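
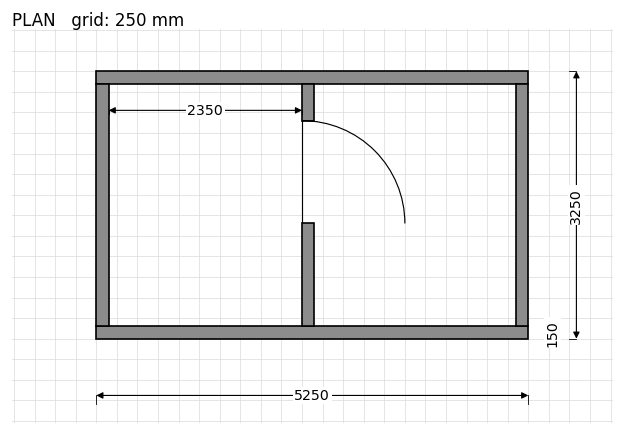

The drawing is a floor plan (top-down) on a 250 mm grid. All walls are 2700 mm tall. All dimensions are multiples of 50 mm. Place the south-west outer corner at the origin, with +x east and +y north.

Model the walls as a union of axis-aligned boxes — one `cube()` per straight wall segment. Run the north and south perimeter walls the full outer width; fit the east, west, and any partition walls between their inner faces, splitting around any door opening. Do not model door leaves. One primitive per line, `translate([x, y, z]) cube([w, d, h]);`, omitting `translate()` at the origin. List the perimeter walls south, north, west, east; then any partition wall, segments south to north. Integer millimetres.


cube([5250, 150, 2700]);
translate([0, 3100, 0]) cube([5250, 150, 2700]);
translate([0, 150, 0]) cube([150, 2950, 2700]);
translate([5100, 150, 0]) cube([150, 2950, 2700]);
translate([2500, 150, 0]) cube([150, 1250, 2700]);
translate([2500, 2650, 0]) cube([150, 450, 2700]);


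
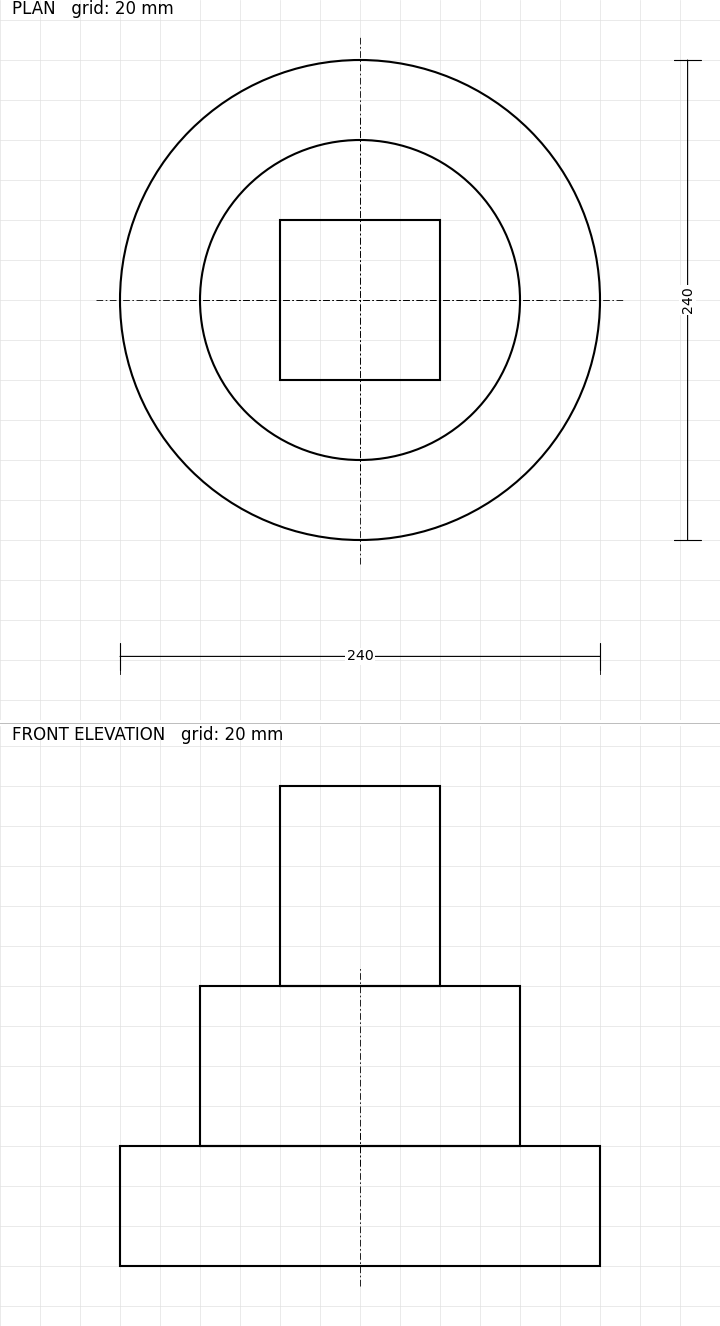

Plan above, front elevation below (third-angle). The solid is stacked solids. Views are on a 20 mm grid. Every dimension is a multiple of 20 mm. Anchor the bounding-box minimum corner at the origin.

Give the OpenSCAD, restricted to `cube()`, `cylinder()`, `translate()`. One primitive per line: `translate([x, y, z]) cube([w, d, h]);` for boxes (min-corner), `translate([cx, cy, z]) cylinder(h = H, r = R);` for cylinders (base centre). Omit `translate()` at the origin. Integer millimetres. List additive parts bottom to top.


translate([120, 120, 0]) cylinder(h = 60, r = 120);
translate([120, 120, 60]) cylinder(h = 80, r = 80);
translate([80, 80, 140]) cube([80, 80, 100]);


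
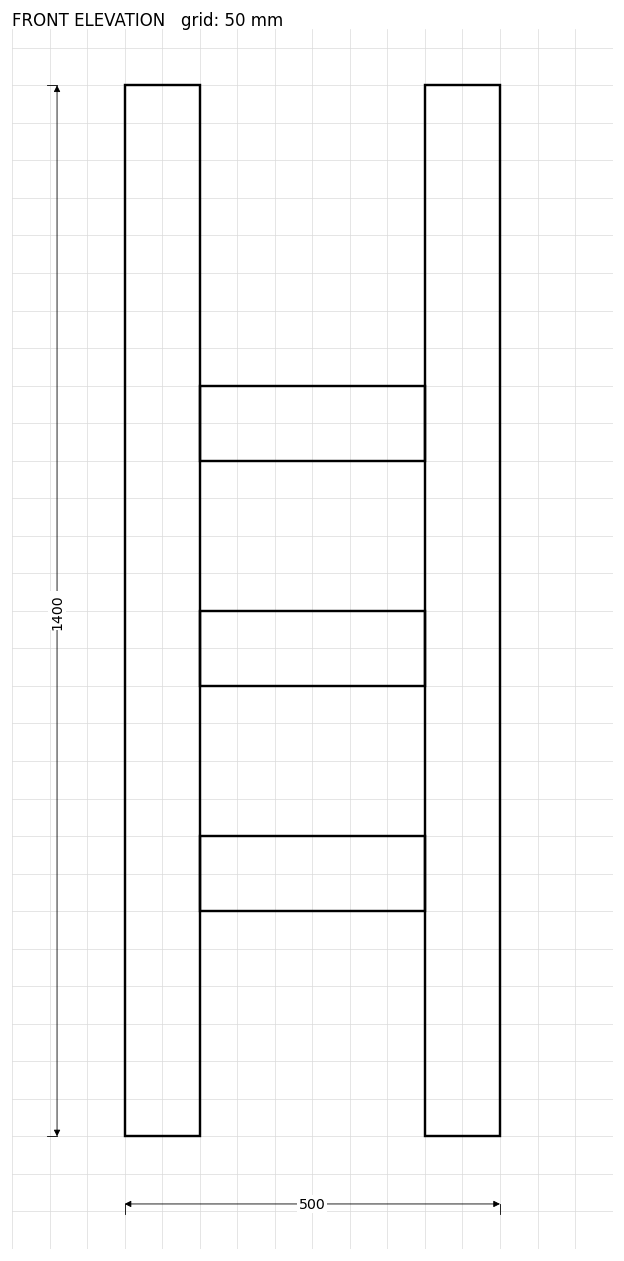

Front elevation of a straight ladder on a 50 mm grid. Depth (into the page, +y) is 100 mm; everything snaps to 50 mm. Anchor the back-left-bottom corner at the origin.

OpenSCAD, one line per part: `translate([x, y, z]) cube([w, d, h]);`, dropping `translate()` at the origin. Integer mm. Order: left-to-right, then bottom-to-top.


cube([100, 100, 1400]);
translate([100, 0, 300]) cube([300, 100, 100]);
translate([100, 0, 600]) cube([300, 100, 100]);
translate([100, 0, 900]) cube([300, 100, 100]);
translate([400, 0, 0]) cube([100, 100, 1400]);


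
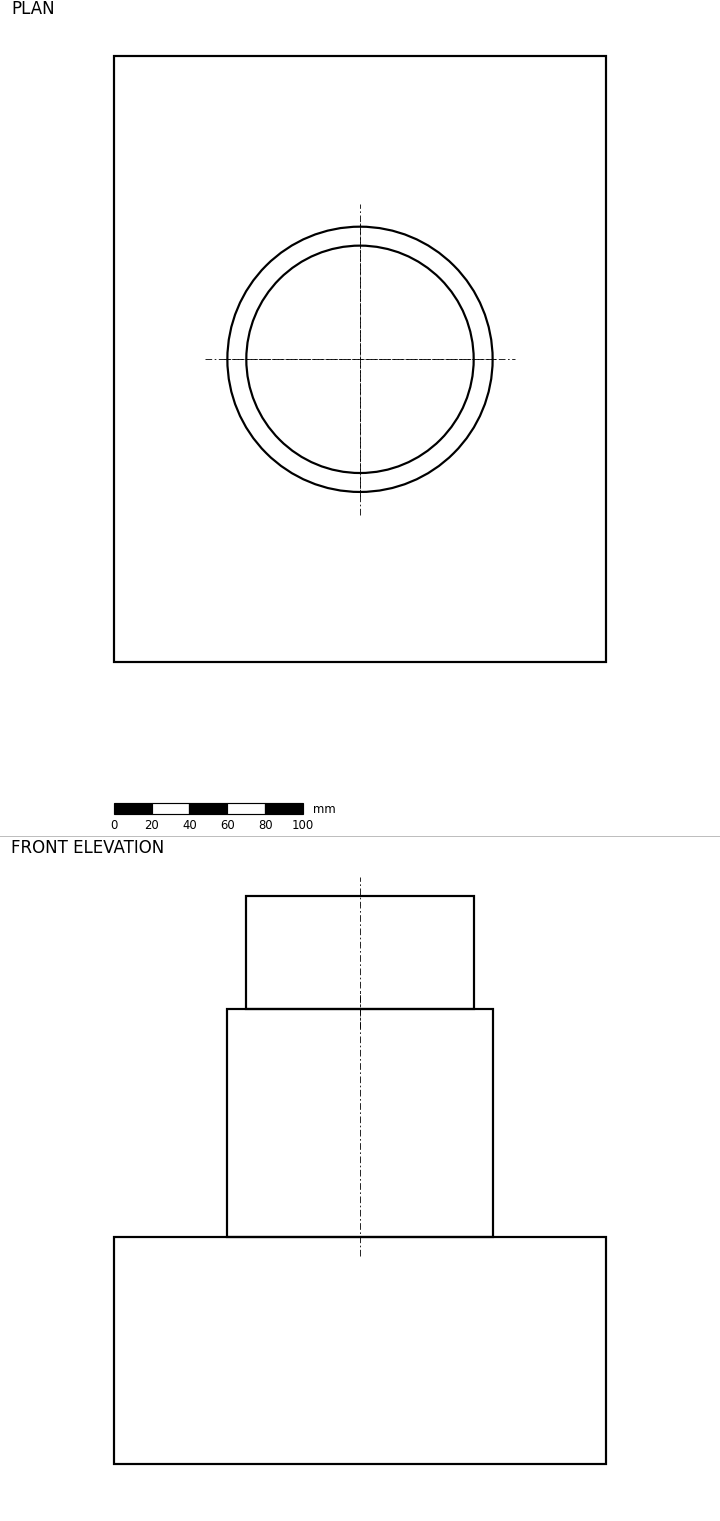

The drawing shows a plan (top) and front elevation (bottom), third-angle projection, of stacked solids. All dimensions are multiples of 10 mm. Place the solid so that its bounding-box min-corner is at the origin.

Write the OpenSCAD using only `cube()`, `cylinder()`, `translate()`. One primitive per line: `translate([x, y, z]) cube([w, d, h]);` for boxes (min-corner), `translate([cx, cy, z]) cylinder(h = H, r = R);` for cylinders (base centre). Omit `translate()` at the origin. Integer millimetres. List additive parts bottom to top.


cube([260, 320, 120]);
translate([130, 160, 120]) cylinder(h = 120, r = 70);
translate([130, 160, 240]) cylinder(h = 60, r = 60);


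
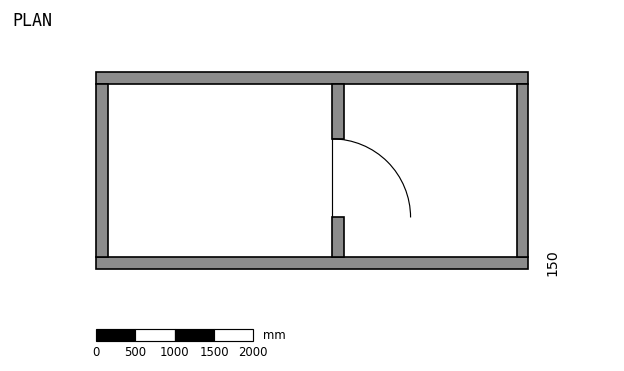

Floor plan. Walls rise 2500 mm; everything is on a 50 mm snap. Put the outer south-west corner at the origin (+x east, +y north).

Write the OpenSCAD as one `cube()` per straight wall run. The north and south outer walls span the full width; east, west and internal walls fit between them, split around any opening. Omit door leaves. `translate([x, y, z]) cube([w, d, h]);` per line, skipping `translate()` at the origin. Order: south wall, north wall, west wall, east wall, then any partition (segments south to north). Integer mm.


cube([5500, 150, 2500]);
translate([0, 2350, 0]) cube([5500, 150, 2500]);
translate([0, 150, 0]) cube([150, 2200, 2500]);
translate([5350, 150, 0]) cube([150, 2200, 2500]);
translate([3000, 150, 0]) cube([150, 500, 2500]);
translate([3000, 1650, 0]) cube([150, 700, 2500]);


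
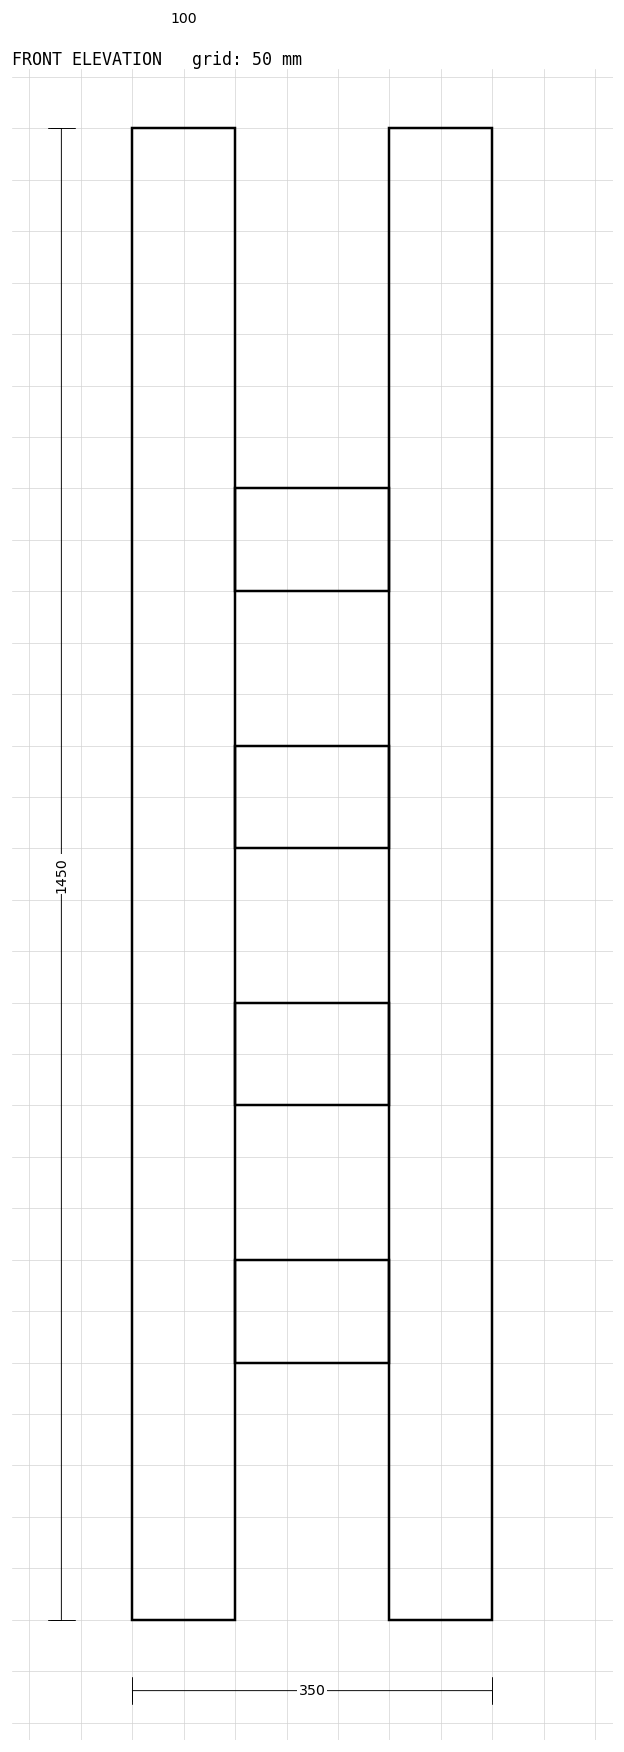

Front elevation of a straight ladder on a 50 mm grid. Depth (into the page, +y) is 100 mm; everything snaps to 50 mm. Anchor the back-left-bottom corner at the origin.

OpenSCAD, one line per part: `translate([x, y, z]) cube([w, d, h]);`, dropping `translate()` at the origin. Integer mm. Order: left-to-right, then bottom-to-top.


cube([100, 100, 1450]);
translate([100, 0, 250]) cube([150, 100, 100]);
translate([100, 0, 500]) cube([150, 100, 100]);
translate([100, 0, 750]) cube([150, 100, 100]);
translate([100, 0, 1000]) cube([150, 100, 100]);
translate([250, 0, 0]) cube([100, 100, 1450]);


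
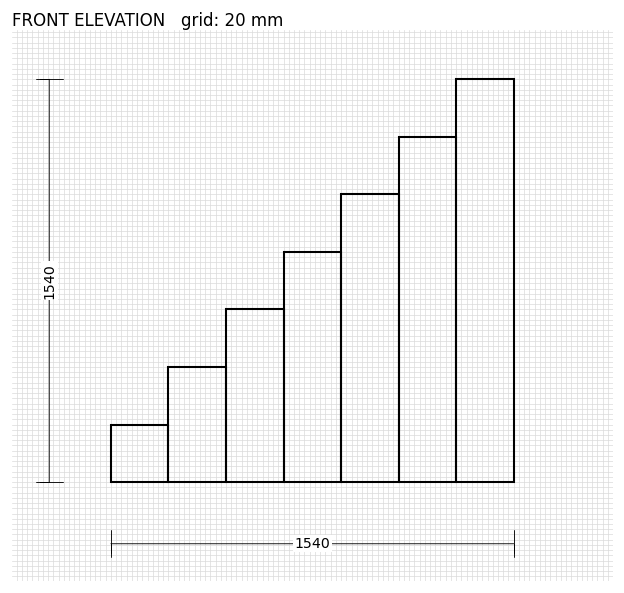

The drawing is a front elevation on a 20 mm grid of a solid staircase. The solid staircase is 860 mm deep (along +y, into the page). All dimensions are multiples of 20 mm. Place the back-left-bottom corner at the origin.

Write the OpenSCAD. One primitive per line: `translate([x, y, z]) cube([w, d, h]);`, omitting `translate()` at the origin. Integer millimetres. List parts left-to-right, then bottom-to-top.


cube([220, 860, 220]);
translate([220, 0, 0]) cube([220, 860, 440]);
translate([440, 0, 0]) cube([220, 860, 660]);
translate([660, 0, 0]) cube([220, 860, 880]);
translate([880, 0, 0]) cube([220, 860, 1100]);
translate([1100, 0, 0]) cube([220, 860, 1320]);
translate([1320, 0, 0]) cube([220, 860, 1540]);


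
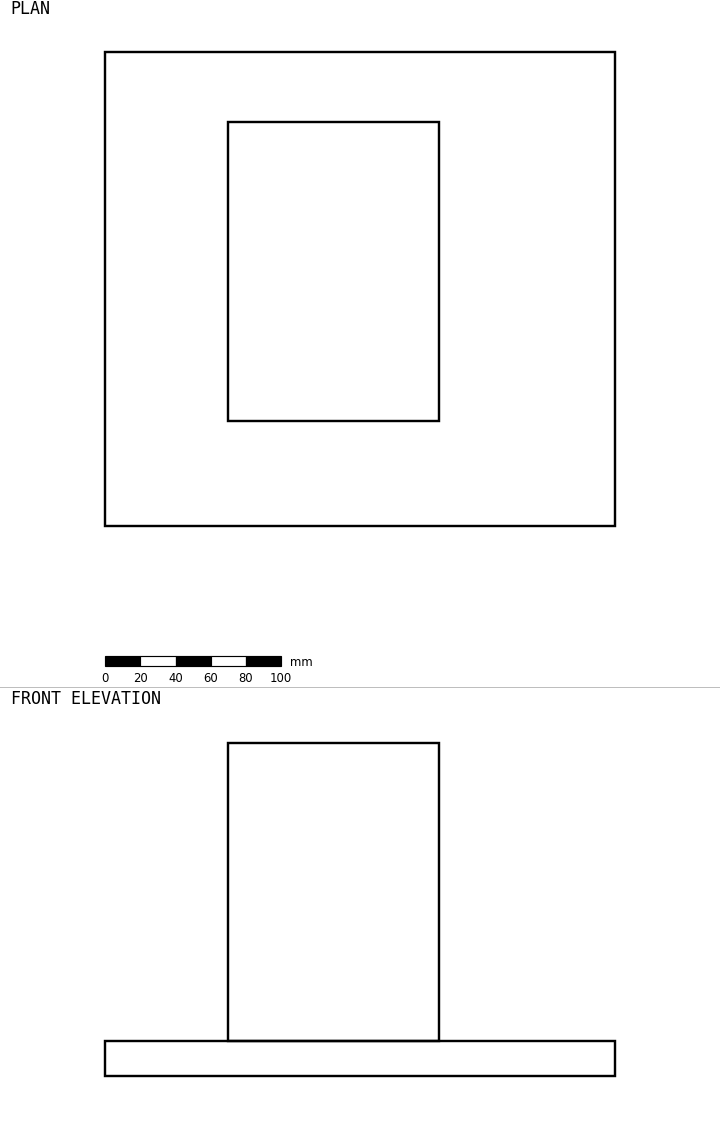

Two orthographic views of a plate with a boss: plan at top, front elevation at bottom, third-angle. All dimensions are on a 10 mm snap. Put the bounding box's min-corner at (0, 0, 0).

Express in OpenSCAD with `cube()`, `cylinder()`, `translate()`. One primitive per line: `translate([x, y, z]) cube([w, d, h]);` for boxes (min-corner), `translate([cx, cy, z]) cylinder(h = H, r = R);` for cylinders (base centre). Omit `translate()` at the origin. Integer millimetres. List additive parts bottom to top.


cube([290, 270, 20]);
translate([70, 60, 20]) cube([120, 170, 170]);


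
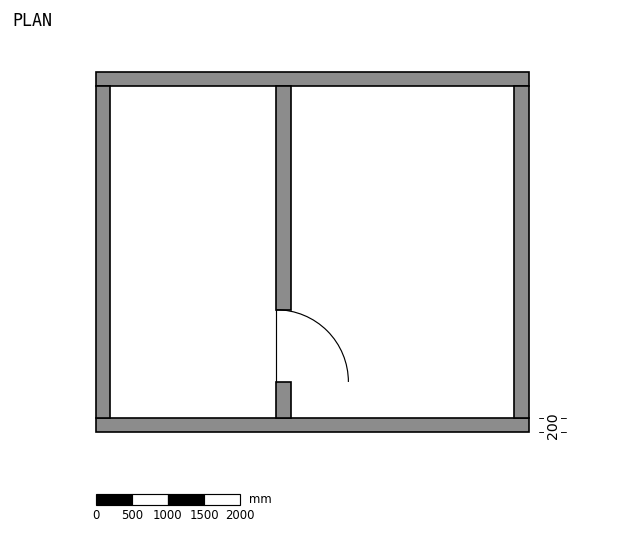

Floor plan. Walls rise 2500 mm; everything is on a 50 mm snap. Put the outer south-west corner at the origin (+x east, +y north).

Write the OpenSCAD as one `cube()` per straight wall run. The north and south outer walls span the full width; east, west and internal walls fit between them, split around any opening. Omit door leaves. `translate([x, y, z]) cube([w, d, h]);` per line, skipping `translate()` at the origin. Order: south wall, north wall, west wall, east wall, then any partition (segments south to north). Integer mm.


cube([6000, 200, 2500]);
translate([0, 4800, 0]) cube([6000, 200, 2500]);
translate([0, 200, 0]) cube([200, 4600, 2500]);
translate([5800, 200, 0]) cube([200, 4600, 2500]);
translate([2500, 200, 0]) cube([200, 500, 2500]);
translate([2500, 1700, 0]) cube([200, 3100, 2500]);


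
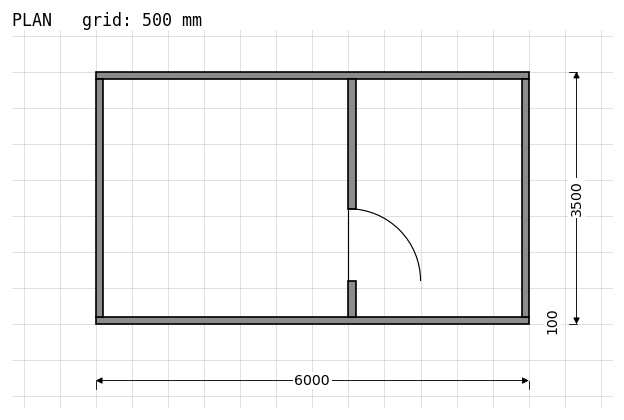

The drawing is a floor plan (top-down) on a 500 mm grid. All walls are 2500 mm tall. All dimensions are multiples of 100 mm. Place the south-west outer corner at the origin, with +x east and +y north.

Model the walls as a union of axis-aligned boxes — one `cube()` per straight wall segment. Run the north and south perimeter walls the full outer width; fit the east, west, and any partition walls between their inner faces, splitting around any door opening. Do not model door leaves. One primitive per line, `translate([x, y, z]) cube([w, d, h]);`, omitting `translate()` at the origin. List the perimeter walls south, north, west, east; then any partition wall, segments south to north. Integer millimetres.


cube([6000, 100, 2500]);
translate([0, 3400, 0]) cube([6000, 100, 2500]);
translate([0, 100, 0]) cube([100, 3300, 2500]);
translate([5900, 100, 0]) cube([100, 3300, 2500]);
translate([3500, 100, 0]) cube([100, 500, 2500]);
translate([3500, 1600, 0]) cube([100, 1800, 2500]);


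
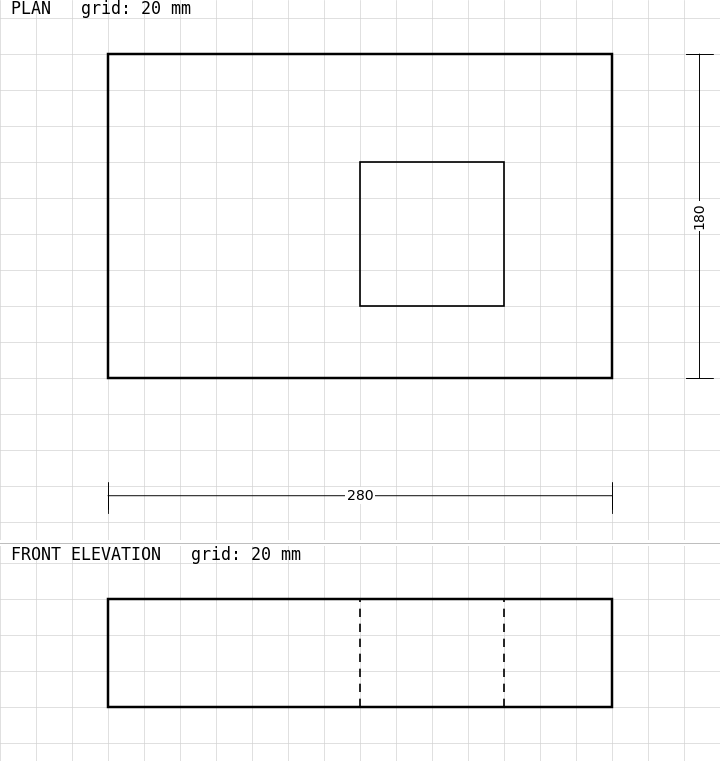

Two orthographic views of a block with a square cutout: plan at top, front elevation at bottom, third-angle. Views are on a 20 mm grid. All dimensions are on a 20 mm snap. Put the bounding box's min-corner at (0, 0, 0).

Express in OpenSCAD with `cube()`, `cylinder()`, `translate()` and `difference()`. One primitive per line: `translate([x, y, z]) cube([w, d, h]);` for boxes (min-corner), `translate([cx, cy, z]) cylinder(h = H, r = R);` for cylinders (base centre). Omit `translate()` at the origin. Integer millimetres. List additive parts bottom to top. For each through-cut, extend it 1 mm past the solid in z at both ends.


difference() {
  cube([280, 180, 60]);
  translate([140, 40, -1]) cube([80, 80, 62]);
}


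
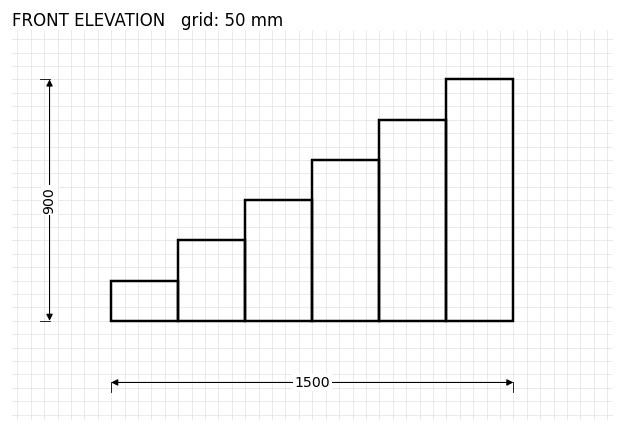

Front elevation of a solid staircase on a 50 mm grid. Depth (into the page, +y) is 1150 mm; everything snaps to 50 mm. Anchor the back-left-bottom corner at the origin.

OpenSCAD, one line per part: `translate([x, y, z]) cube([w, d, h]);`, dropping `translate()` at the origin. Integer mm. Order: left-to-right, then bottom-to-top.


cube([250, 1150, 150]);
translate([250, 0, 0]) cube([250, 1150, 300]);
translate([500, 0, 0]) cube([250, 1150, 450]);
translate([750, 0, 0]) cube([250, 1150, 600]);
translate([1000, 0, 0]) cube([250, 1150, 750]);
translate([1250, 0, 0]) cube([250, 1150, 900]);


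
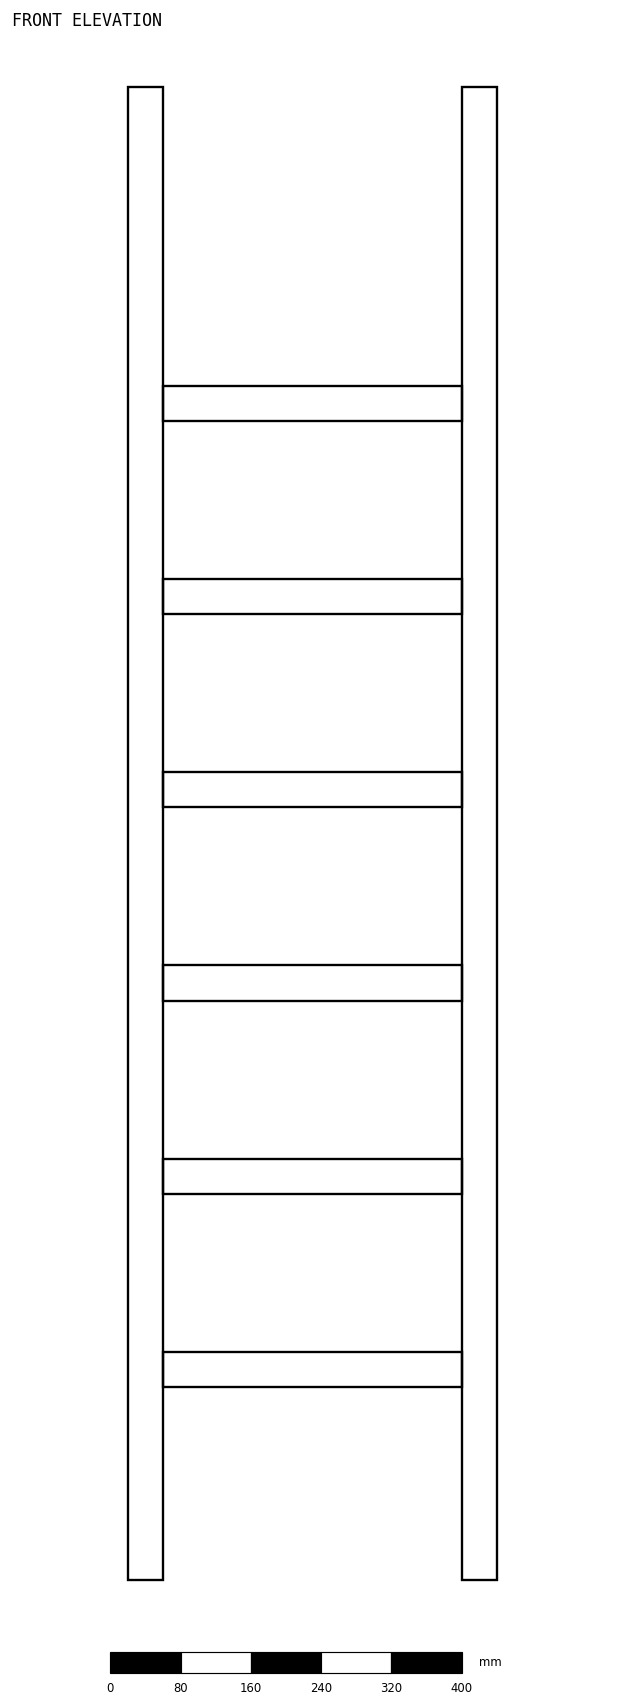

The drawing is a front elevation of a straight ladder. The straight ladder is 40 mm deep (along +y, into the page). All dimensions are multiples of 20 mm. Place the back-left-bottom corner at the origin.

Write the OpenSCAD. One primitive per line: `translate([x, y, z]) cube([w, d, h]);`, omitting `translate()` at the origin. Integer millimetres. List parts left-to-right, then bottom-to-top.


cube([40, 40, 1700]);
translate([40, 0, 220]) cube([340, 40, 40]);
translate([40, 0, 440]) cube([340, 40, 40]);
translate([40, 0, 660]) cube([340, 40, 40]);
translate([40, 0, 880]) cube([340, 40, 40]);
translate([40, 0, 1100]) cube([340, 40, 40]);
translate([40, 0, 1320]) cube([340, 40, 40]);
translate([380, 0, 0]) cube([40, 40, 1700]);


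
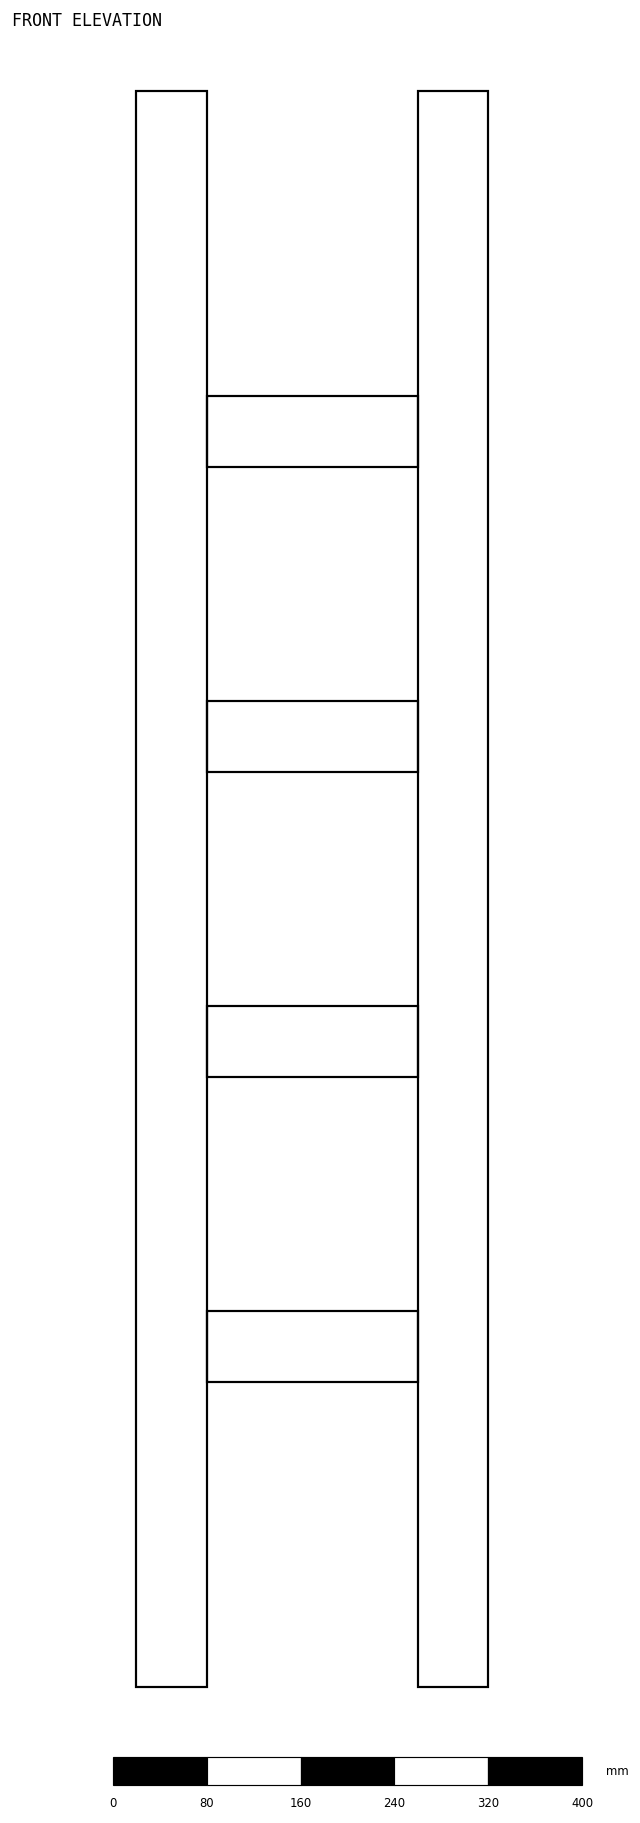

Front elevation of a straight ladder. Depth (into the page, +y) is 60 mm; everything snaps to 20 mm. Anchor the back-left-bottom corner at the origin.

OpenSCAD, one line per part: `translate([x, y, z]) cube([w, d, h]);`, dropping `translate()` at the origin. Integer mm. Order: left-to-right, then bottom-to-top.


cube([60, 60, 1360]);
translate([60, 0, 260]) cube([180, 60, 60]);
translate([60, 0, 520]) cube([180, 60, 60]);
translate([60, 0, 780]) cube([180, 60, 60]);
translate([60, 0, 1040]) cube([180, 60, 60]);
translate([240, 0, 0]) cube([60, 60, 1360]);


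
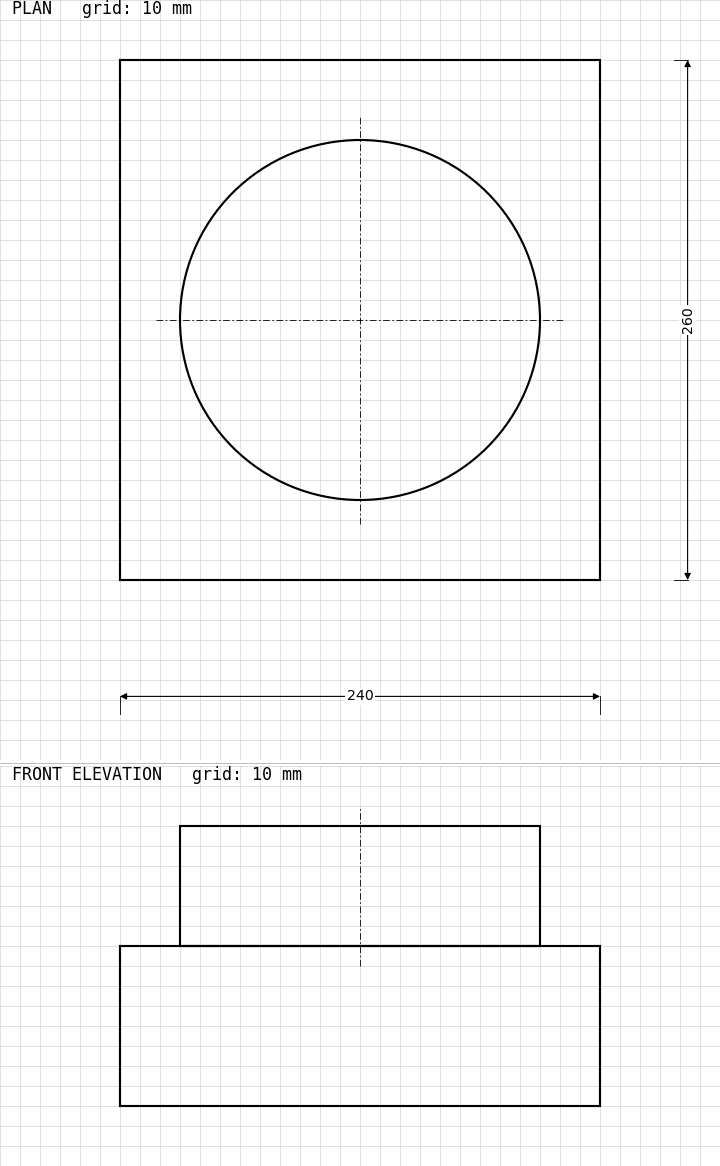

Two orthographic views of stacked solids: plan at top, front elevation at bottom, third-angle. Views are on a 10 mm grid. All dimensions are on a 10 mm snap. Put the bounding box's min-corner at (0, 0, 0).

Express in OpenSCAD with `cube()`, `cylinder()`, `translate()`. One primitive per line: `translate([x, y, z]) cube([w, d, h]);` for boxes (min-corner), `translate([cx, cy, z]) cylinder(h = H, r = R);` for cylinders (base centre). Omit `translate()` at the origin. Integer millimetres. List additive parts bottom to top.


cube([240, 260, 80]);
translate([120, 130, 80]) cylinder(h = 60, r = 90);


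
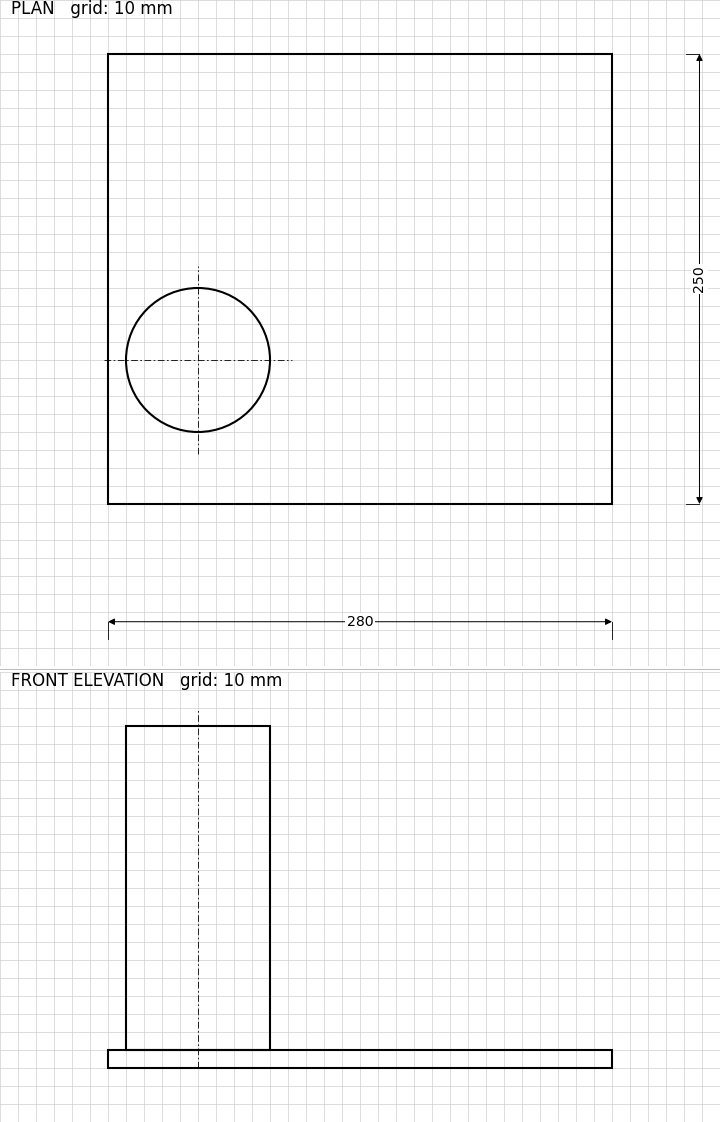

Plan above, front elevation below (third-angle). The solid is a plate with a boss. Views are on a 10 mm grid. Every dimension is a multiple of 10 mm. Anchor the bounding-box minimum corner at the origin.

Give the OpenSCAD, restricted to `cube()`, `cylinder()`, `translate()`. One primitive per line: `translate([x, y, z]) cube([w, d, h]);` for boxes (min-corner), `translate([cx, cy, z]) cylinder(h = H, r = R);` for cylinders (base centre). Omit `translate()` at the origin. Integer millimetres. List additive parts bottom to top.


cube([280, 250, 10]);
translate([50, 80, 10]) cylinder(h = 180, r = 40);


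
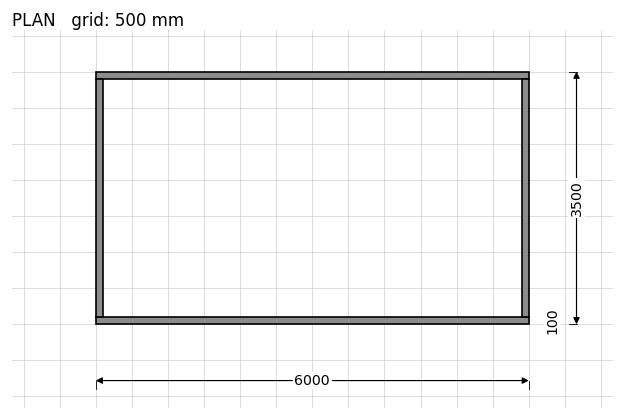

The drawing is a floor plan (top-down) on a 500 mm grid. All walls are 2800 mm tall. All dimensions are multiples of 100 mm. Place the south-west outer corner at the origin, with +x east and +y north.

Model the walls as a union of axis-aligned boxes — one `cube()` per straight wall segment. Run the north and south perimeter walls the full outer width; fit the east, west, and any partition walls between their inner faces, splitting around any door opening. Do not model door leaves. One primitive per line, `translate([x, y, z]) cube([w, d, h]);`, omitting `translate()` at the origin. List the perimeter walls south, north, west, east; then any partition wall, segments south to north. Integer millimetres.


cube([6000, 100, 2800]);
translate([0, 3400, 0]) cube([6000, 100, 2800]);
translate([0, 100, 0]) cube([100, 3300, 2800]);
translate([5900, 100, 0]) cube([100, 3300, 2800]);


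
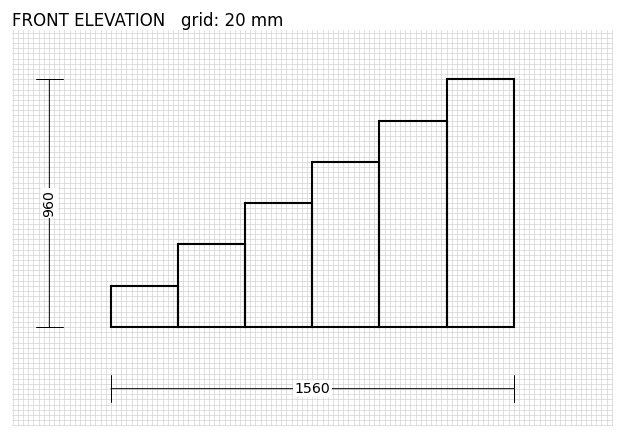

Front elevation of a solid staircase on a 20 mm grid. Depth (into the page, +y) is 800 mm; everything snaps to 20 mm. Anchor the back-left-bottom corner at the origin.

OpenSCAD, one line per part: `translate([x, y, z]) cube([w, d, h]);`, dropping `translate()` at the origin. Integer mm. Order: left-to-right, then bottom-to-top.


cube([260, 800, 160]);
translate([260, 0, 0]) cube([260, 800, 320]);
translate([520, 0, 0]) cube([260, 800, 480]);
translate([780, 0, 0]) cube([260, 800, 640]);
translate([1040, 0, 0]) cube([260, 800, 800]);
translate([1300, 0, 0]) cube([260, 800, 960]);


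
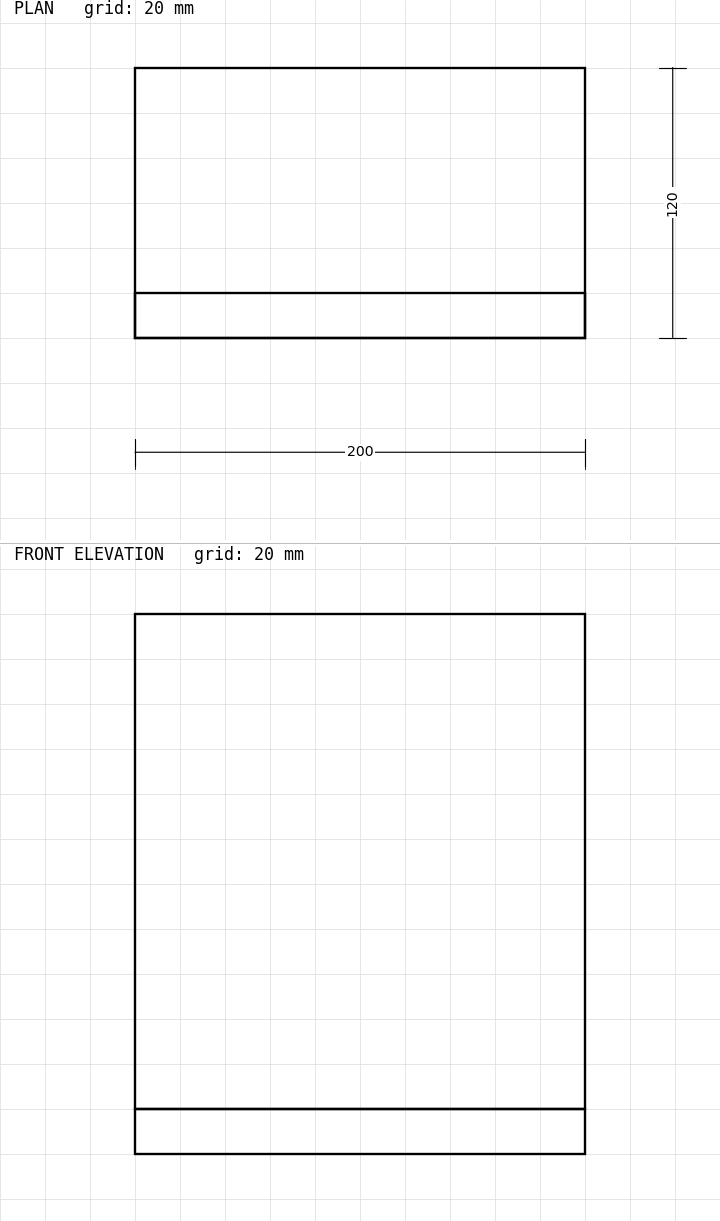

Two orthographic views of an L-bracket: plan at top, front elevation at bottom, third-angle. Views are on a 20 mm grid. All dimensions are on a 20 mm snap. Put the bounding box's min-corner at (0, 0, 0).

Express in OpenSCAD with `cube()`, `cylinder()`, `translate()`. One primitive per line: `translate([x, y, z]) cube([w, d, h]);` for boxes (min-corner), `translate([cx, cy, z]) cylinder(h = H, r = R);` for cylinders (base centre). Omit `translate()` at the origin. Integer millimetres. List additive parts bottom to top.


cube([200, 120, 20]);
translate([0, 0, 20]) cube([200, 20, 220]);


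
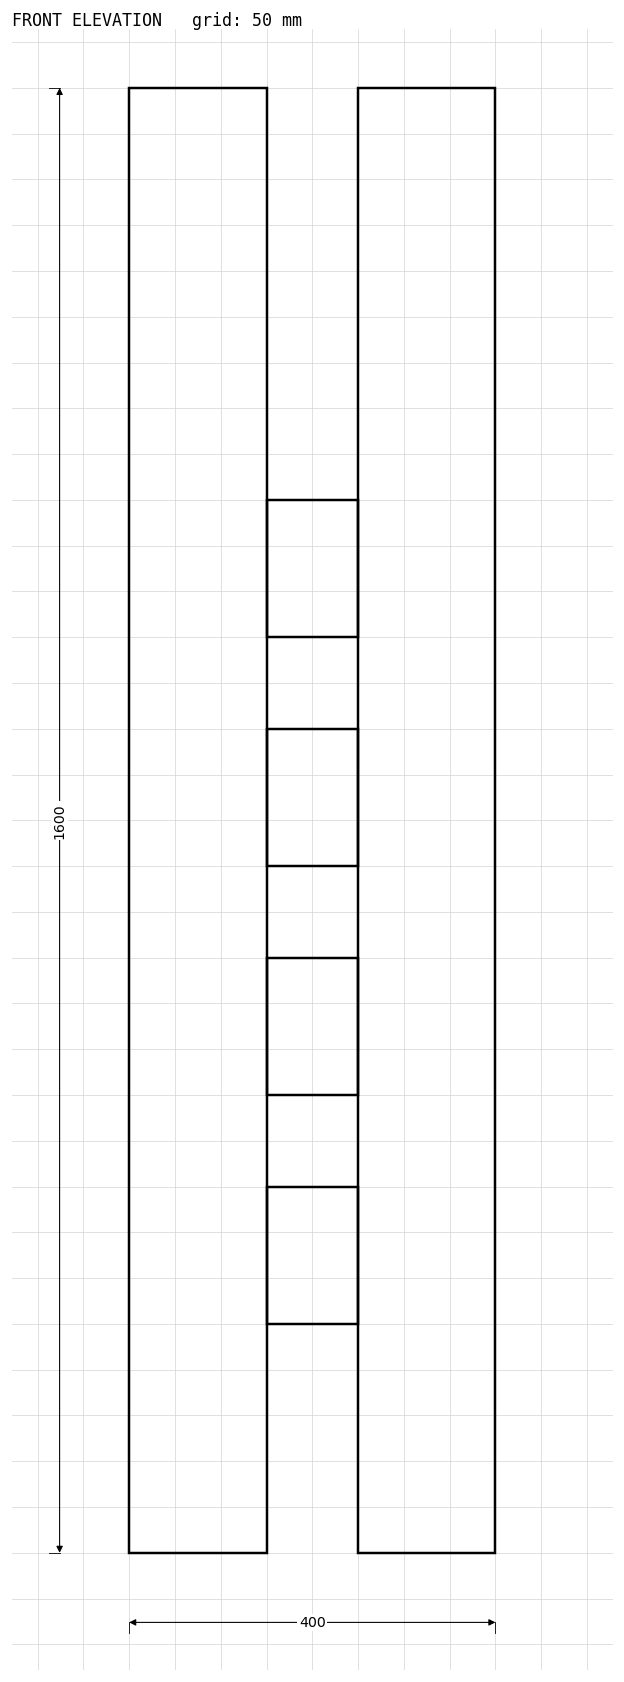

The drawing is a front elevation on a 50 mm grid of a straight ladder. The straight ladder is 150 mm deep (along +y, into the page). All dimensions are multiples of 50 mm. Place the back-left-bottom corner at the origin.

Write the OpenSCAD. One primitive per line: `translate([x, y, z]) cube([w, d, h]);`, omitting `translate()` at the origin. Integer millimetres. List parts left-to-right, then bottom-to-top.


cube([150, 150, 1600]);
translate([150, 0, 250]) cube([100, 150, 150]);
translate([150, 0, 500]) cube([100, 150, 150]);
translate([150, 0, 750]) cube([100, 150, 150]);
translate([150, 0, 1000]) cube([100, 150, 150]);
translate([250, 0, 0]) cube([150, 150, 1600]);


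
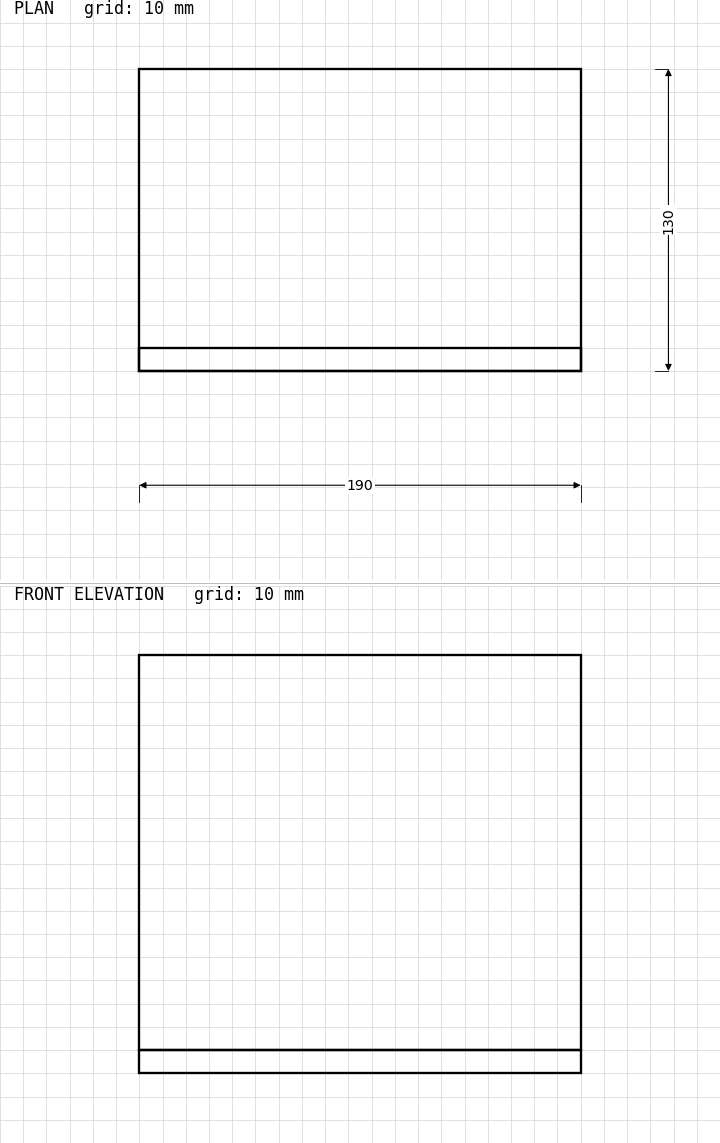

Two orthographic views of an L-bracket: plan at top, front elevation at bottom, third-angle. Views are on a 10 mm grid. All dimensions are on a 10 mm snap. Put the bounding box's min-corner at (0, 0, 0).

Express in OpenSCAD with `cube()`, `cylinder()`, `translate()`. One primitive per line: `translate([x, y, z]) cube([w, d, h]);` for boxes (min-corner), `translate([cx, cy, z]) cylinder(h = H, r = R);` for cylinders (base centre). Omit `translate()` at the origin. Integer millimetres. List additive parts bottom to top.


cube([190, 130, 10]);
translate([0, 0, 10]) cube([190, 10, 170]);


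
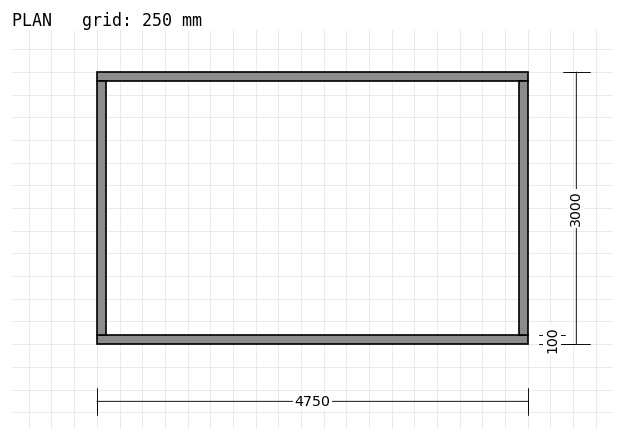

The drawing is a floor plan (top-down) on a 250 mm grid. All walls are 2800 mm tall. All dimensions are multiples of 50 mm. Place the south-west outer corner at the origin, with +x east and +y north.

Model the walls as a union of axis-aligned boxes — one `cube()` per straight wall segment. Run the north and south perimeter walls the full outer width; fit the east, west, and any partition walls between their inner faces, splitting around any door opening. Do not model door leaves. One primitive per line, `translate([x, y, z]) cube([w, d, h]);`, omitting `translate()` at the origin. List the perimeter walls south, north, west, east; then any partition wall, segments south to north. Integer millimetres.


cube([4750, 100, 2800]);
translate([0, 2900, 0]) cube([4750, 100, 2800]);
translate([0, 100, 0]) cube([100, 2800, 2800]);
translate([4650, 100, 0]) cube([100, 2800, 2800]);


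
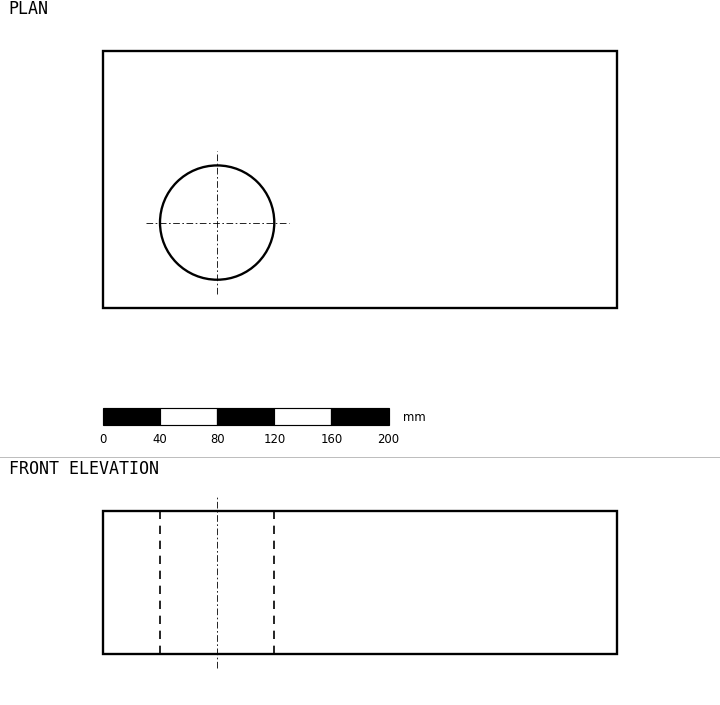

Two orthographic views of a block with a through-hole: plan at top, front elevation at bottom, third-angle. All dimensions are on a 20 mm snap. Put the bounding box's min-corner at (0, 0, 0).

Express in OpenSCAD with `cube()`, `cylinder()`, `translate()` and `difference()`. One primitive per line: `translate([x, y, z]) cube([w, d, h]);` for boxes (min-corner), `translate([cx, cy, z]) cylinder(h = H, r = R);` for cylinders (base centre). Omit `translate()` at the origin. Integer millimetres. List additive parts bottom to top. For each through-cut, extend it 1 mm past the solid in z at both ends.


difference() {
  cube([360, 180, 100]);
  translate([80, 60, -1]) cylinder(h = 102, r = 40);
}


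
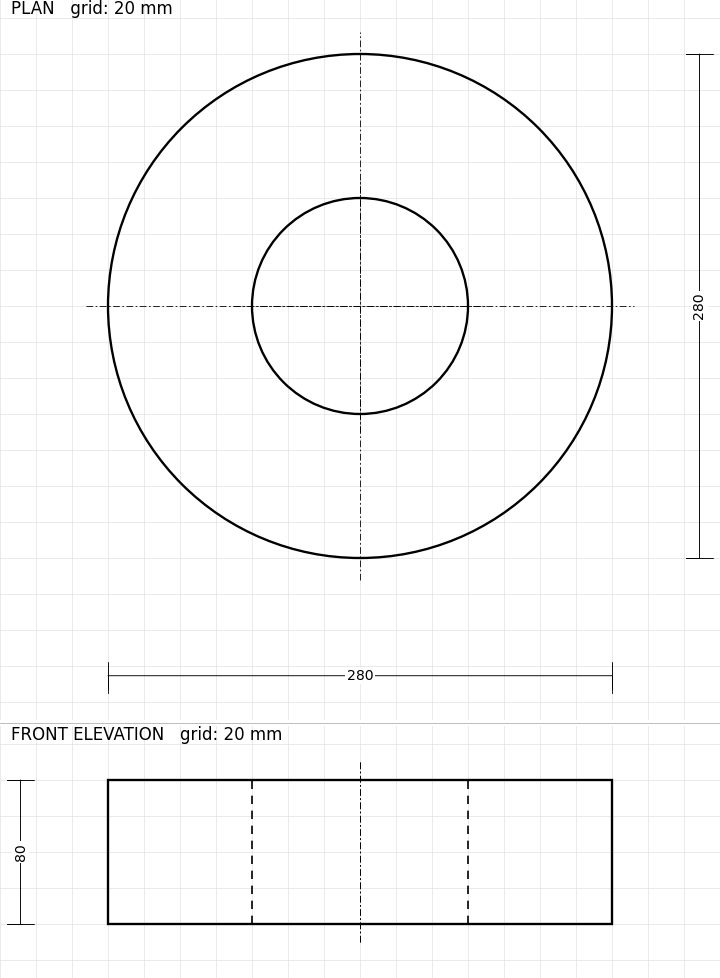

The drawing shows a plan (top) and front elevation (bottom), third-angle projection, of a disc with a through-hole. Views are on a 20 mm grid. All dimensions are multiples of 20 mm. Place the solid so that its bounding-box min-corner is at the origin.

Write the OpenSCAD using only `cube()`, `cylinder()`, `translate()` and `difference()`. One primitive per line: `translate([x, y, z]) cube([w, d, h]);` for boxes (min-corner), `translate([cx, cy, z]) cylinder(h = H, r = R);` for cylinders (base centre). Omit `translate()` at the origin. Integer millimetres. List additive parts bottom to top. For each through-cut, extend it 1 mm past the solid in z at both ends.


difference() {
  translate([140, 140, 0]) cylinder(h = 80, r = 140);
  translate([140, 140, -1]) cylinder(h = 82, r = 60);
}


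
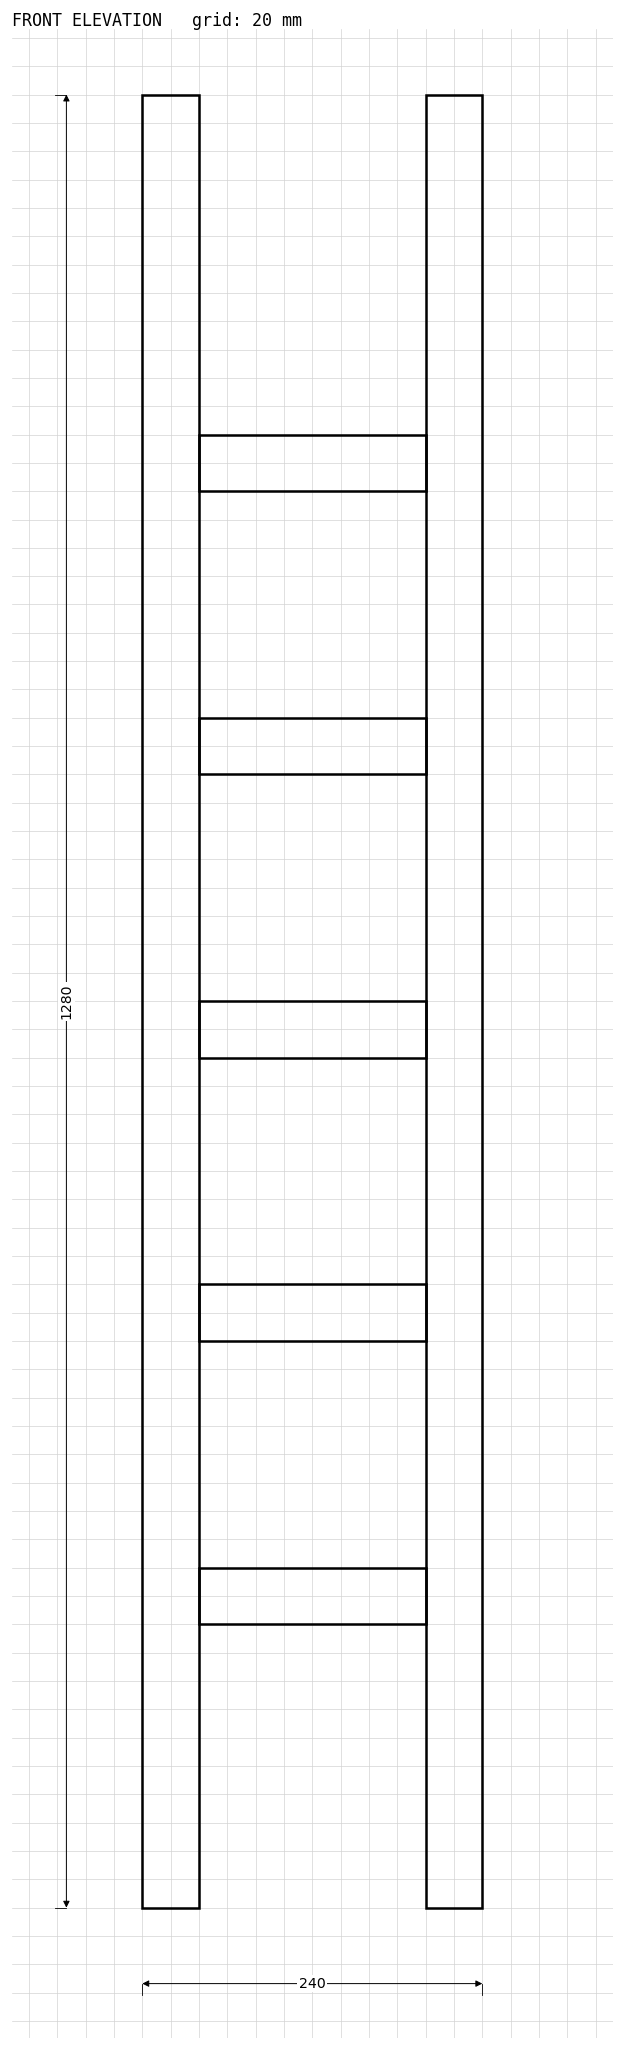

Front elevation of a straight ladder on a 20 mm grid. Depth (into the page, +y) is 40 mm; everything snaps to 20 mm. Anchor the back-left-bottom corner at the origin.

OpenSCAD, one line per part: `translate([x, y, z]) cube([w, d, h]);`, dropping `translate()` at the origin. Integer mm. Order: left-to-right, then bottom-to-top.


cube([40, 40, 1280]);
translate([40, 0, 200]) cube([160, 40, 40]);
translate([40, 0, 400]) cube([160, 40, 40]);
translate([40, 0, 600]) cube([160, 40, 40]);
translate([40, 0, 800]) cube([160, 40, 40]);
translate([40, 0, 1000]) cube([160, 40, 40]);
translate([200, 0, 0]) cube([40, 40, 1280]);


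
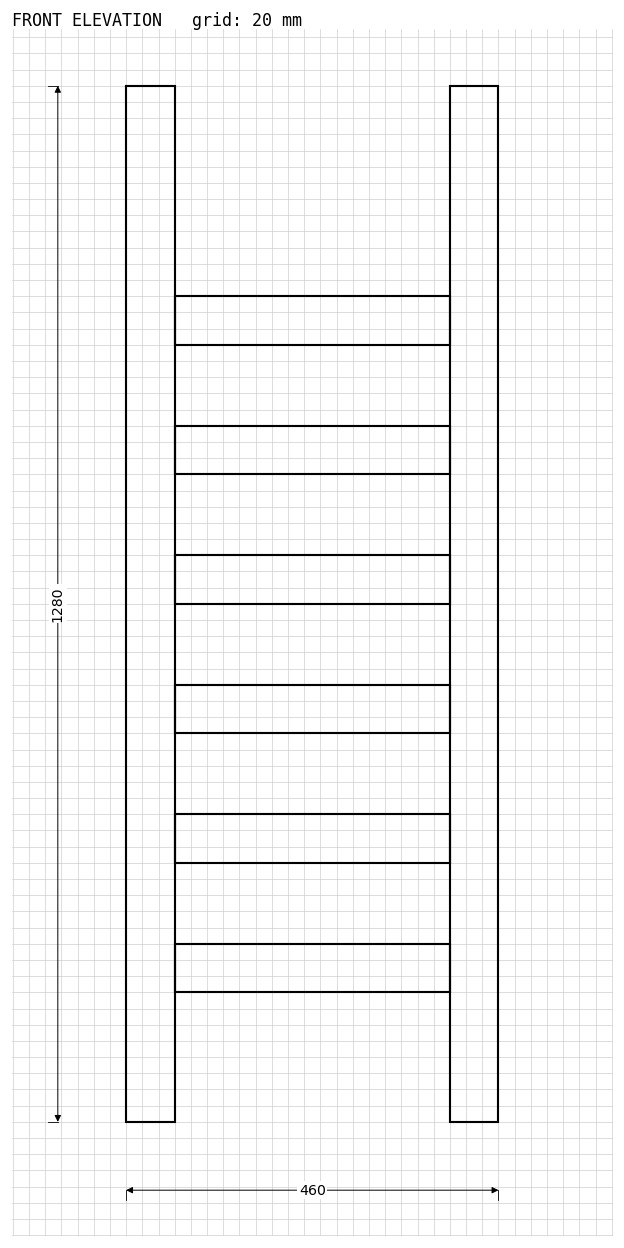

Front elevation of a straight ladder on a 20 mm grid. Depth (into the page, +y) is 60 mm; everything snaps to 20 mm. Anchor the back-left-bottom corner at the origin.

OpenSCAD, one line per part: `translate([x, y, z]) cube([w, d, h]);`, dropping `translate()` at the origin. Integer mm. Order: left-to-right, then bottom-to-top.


cube([60, 60, 1280]);
translate([60, 0, 160]) cube([340, 60, 60]);
translate([60, 0, 320]) cube([340, 60, 60]);
translate([60, 0, 480]) cube([340, 60, 60]);
translate([60, 0, 640]) cube([340, 60, 60]);
translate([60, 0, 800]) cube([340, 60, 60]);
translate([60, 0, 960]) cube([340, 60, 60]);
translate([400, 0, 0]) cube([60, 60, 1280]);


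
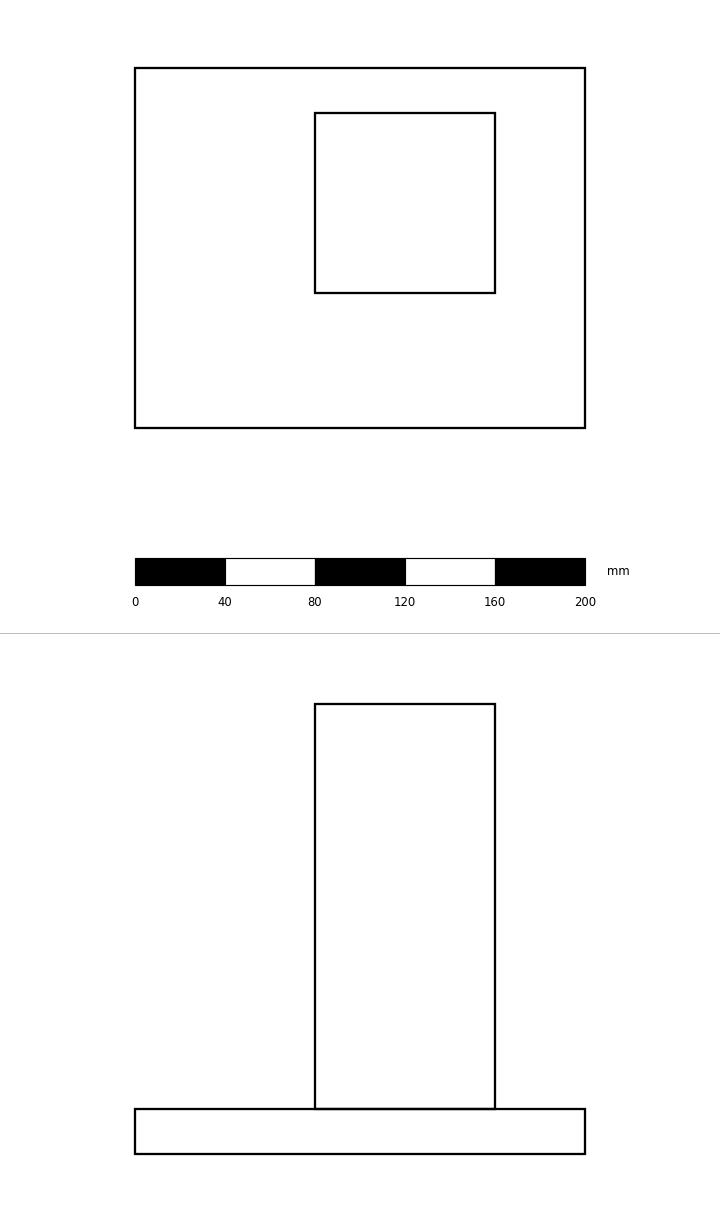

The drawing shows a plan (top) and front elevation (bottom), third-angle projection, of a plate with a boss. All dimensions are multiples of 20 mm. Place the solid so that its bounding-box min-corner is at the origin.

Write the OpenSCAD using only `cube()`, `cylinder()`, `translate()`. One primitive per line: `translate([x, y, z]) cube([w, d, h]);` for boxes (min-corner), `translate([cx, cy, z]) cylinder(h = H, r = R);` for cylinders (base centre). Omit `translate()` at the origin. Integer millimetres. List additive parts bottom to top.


cube([200, 160, 20]);
translate([80, 60, 20]) cube([80, 80, 180]);


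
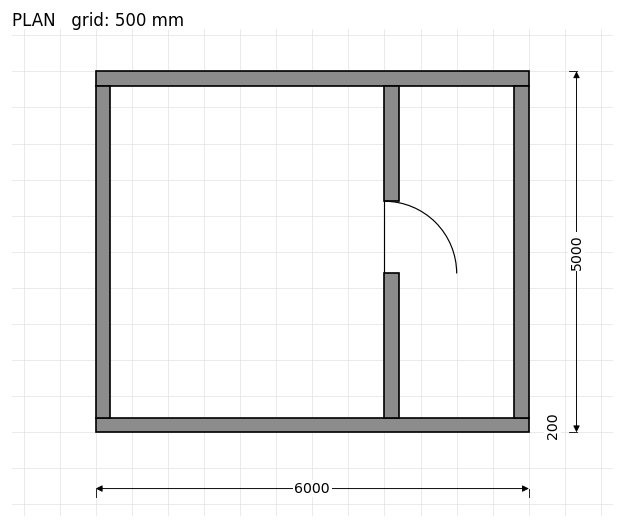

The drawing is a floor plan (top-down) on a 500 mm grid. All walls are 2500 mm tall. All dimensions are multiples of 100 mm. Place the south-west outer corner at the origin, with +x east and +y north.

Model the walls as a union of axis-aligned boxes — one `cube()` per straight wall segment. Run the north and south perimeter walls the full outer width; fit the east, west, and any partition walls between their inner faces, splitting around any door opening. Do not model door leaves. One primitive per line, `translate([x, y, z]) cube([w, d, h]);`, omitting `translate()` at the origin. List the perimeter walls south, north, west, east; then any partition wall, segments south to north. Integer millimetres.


cube([6000, 200, 2500]);
translate([0, 4800, 0]) cube([6000, 200, 2500]);
translate([0, 200, 0]) cube([200, 4600, 2500]);
translate([5800, 200, 0]) cube([200, 4600, 2500]);
translate([4000, 200, 0]) cube([200, 2000, 2500]);
translate([4000, 3200, 0]) cube([200, 1600, 2500]);


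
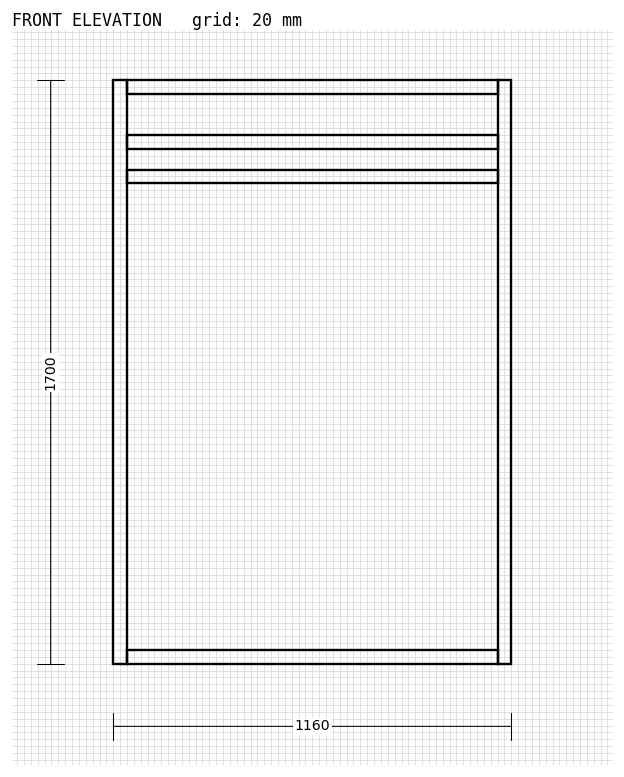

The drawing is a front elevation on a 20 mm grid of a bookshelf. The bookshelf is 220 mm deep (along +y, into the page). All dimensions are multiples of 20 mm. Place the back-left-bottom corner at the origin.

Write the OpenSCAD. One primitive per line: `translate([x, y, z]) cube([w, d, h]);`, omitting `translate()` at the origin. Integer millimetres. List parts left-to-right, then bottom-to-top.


cube([40, 220, 1700]);
translate([40, 0, 0]) cube([1080, 220, 40]);
translate([40, 0, 1400]) cube([1080, 220, 40]);
translate([40, 0, 1500]) cube([1080, 220, 40]);
translate([40, 0, 1660]) cube([1080, 220, 40]);
translate([1120, 0, 0]) cube([40, 220, 1700]);


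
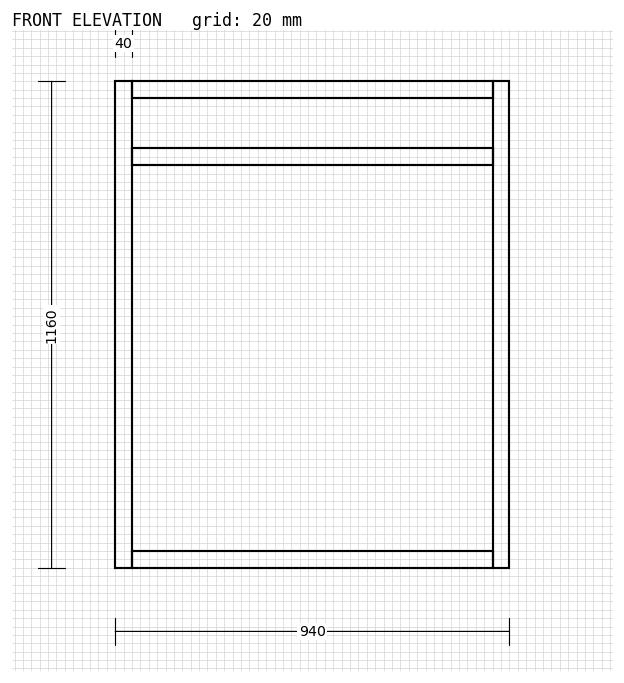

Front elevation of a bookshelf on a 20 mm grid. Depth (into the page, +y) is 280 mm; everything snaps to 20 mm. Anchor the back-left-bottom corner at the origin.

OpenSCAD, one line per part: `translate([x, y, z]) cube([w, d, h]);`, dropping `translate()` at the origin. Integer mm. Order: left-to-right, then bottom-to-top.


cube([40, 280, 1160]);
translate([40, 0, 0]) cube([860, 280, 40]);
translate([40, 0, 960]) cube([860, 280, 40]);
translate([40, 0, 1120]) cube([860, 280, 40]);
translate([900, 0, 0]) cube([40, 280, 1160]);


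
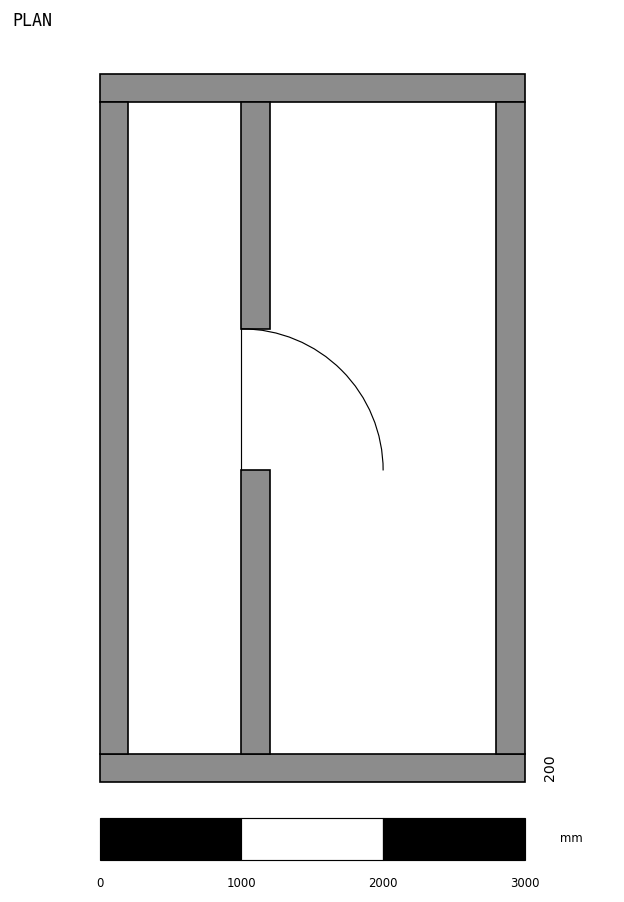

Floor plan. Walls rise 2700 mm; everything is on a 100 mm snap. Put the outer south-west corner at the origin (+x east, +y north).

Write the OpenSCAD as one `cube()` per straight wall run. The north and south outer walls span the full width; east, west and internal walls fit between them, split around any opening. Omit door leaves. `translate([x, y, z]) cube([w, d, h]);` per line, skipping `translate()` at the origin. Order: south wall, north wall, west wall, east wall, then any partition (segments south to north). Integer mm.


cube([3000, 200, 2700]);
translate([0, 4800, 0]) cube([3000, 200, 2700]);
translate([0, 200, 0]) cube([200, 4600, 2700]);
translate([2800, 200, 0]) cube([200, 4600, 2700]);
translate([1000, 200, 0]) cube([200, 2000, 2700]);
translate([1000, 3200, 0]) cube([200, 1600, 2700]);


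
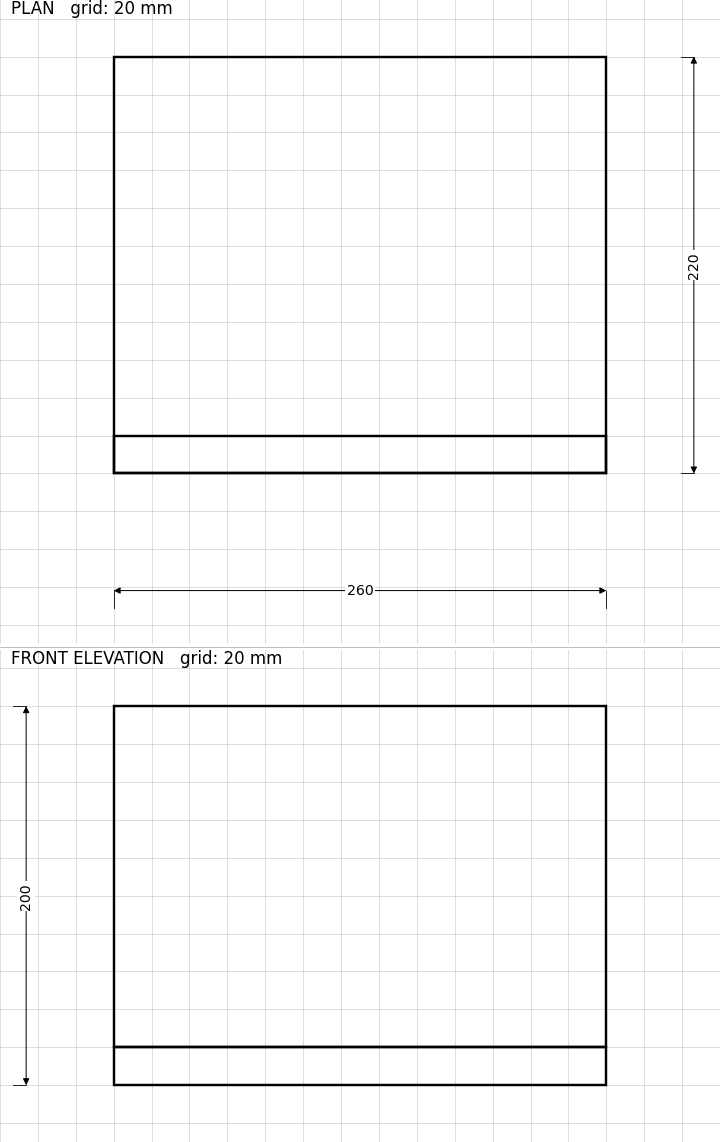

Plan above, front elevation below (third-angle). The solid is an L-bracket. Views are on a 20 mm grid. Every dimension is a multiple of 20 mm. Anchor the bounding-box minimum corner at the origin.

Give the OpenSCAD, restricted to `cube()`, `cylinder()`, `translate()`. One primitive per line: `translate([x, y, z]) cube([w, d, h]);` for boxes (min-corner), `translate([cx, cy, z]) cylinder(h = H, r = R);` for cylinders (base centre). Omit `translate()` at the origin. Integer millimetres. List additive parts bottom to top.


cube([260, 220, 20]);
translate([0, 0, 20]) cube([260, 20, 180]);


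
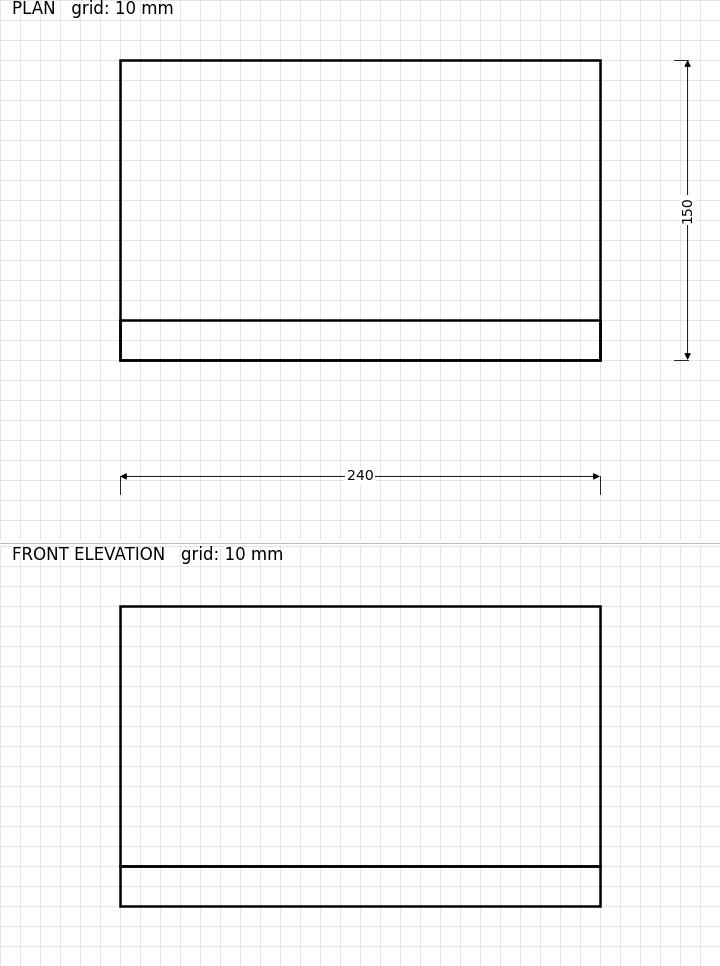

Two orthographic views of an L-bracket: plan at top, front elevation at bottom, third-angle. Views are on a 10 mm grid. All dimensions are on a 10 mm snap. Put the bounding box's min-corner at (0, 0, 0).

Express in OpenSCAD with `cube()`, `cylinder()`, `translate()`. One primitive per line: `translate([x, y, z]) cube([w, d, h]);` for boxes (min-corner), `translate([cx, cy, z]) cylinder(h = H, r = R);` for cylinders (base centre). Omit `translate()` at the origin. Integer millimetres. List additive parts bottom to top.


cube([240, 150, 20]);
translate([0, 0, 20]) cube([240, 20, 130]);


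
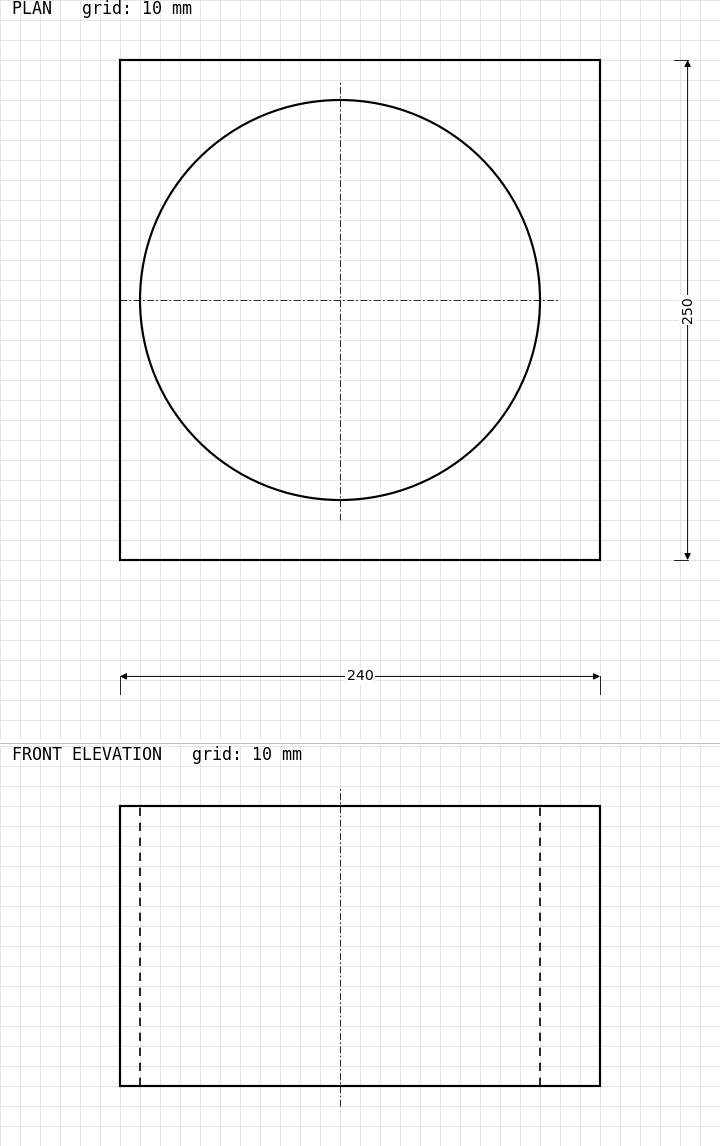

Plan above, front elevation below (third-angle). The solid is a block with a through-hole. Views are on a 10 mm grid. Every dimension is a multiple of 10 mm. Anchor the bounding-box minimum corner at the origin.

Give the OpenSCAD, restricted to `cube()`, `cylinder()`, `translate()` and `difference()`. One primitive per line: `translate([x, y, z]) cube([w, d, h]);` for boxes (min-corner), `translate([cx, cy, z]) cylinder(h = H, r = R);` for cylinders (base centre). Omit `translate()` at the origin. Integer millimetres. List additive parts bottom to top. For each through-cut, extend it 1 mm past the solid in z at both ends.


difference() {
  cube([240, 250, 140]);
  translate([110, 130, -1]) cylinder(h = 142, r = 100);
}
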